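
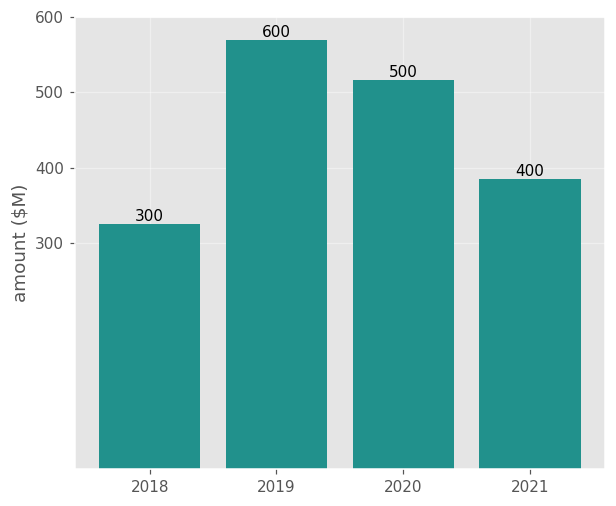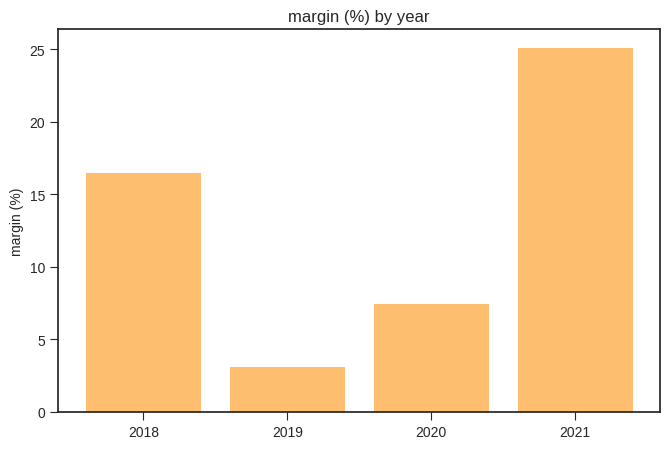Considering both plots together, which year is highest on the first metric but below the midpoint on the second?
Chart 2 median margin (%) ≈ 10; below-median years: 2019, 2020. Among those, 2019 has the highest amount ($M) (≈ 600).

2019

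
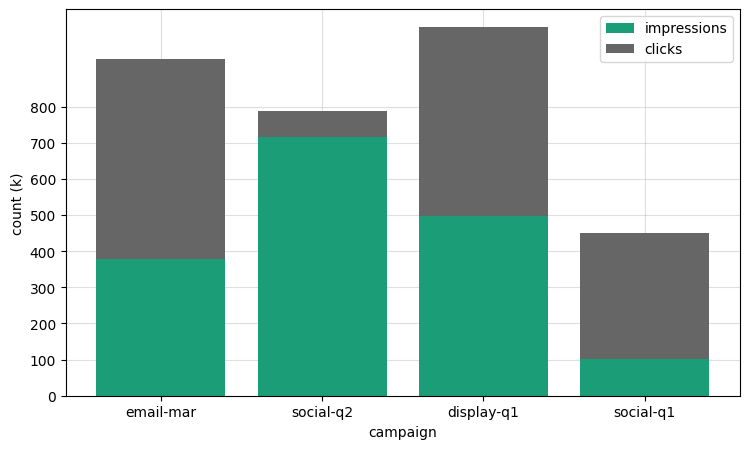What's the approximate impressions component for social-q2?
impressions top ≈ 700, bottom ≈ 0; segment ≈ 700.

≈ 700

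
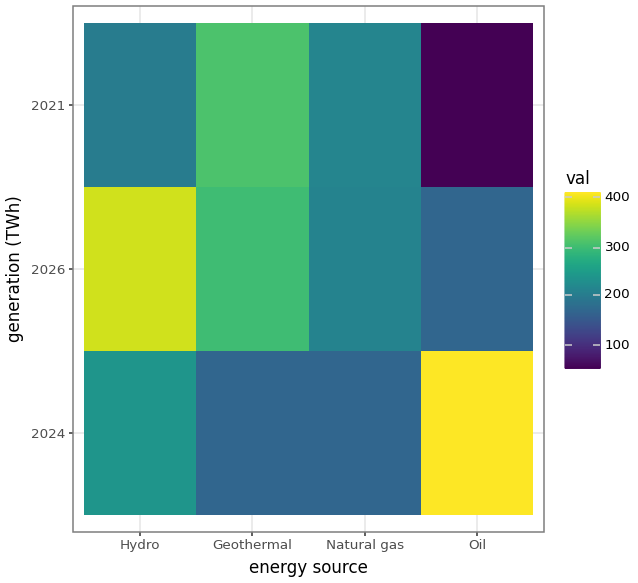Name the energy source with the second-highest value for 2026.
Top 3 for 2026: Hydro ≈ 400, Geothermal ≈ 300, Natural gas ≈ 200.

Geothermal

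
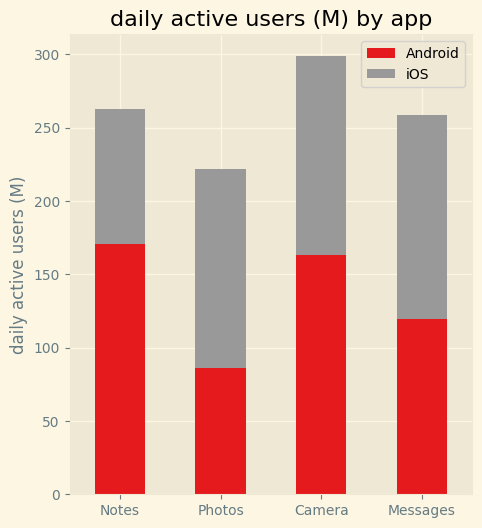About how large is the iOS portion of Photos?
iOS top ≈ 225, bottom ≈ 75; segment ≈ 150.

≈ 150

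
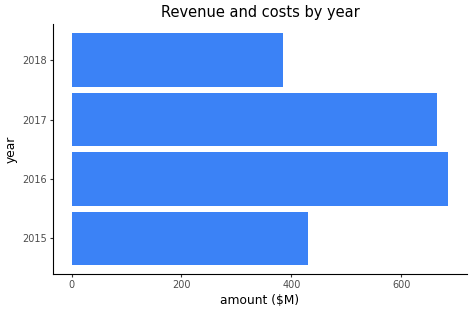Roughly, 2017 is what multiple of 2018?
≈ 1.75×

2017 ≈ 700, 2018 ≈ 400; 700/400 ≈ 1.75.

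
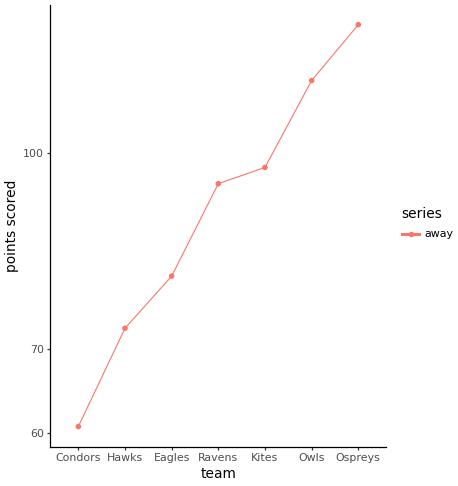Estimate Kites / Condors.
≈ 1.67×

Kites ≈ 100, Condors ≈ 60; 100/60 ≈ 1.67.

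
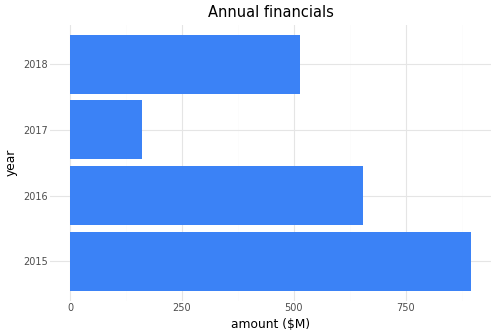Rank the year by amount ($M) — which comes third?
2018

Top 4: 2015 ≈ 900, 2016 ≈ 700, 2018 ≈ 500, 2017 ≈ 200.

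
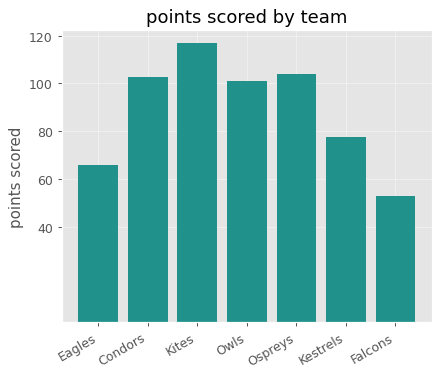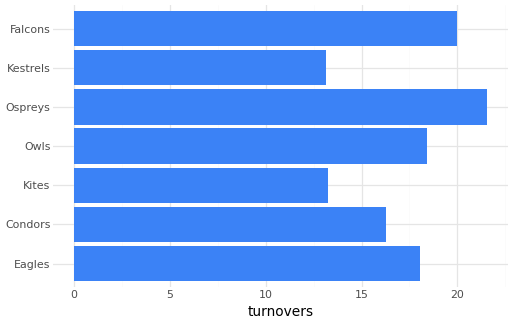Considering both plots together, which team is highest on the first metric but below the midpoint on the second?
Chart 2 median turnovers ≈ 18; below-median teams: Condors, Kites, Kestrels. Among those, Kites has the highest points scored (≈ 120).

Kites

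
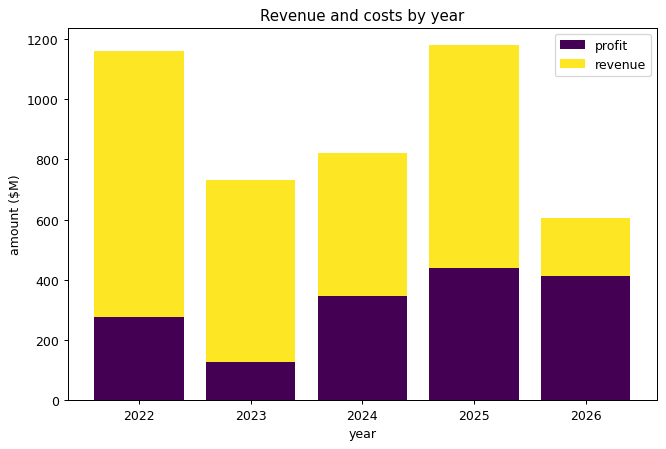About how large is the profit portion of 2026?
≈ 400

profit top ≈ 400, bottom ≈ 0; segment ≈ 400.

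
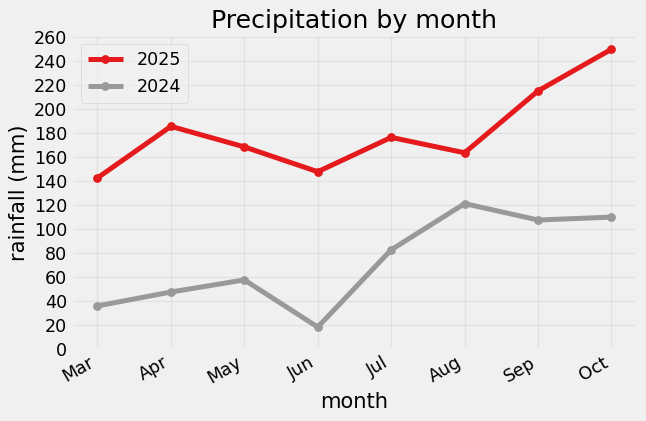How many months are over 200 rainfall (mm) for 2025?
2

Above 200: Sep, Oct.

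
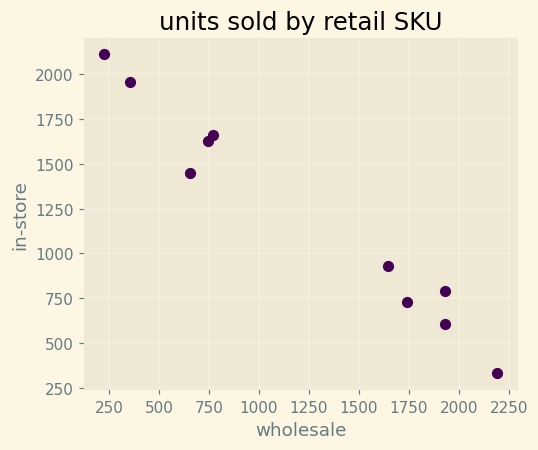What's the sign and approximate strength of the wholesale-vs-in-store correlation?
negative, strong

Points are negatively correlated; strong (|r| ≈ 1.0).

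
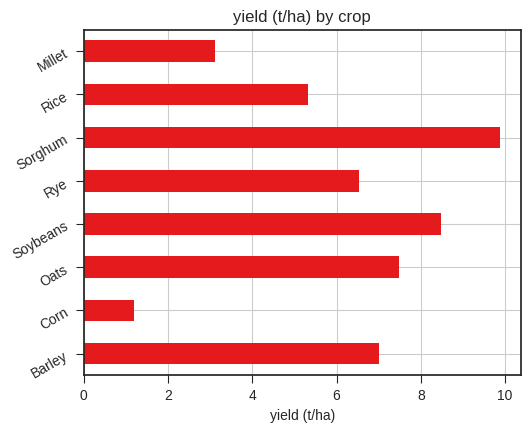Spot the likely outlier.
Corn ≈ 1; the rest sit between ≈ 3 and ≈ 10.

Corn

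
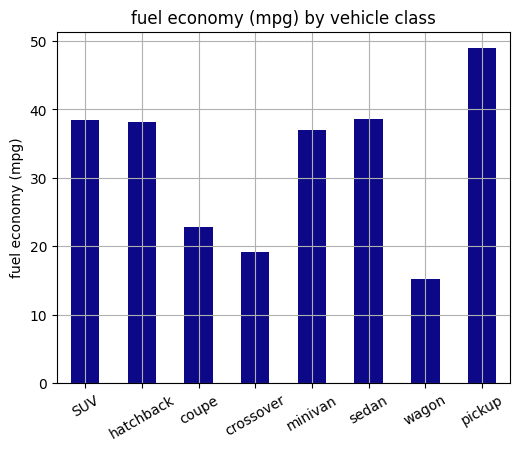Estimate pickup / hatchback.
≈ 1.25×

pickup ≈ 50, hatchback ≈ 40; 50/40 ≈ 1.25.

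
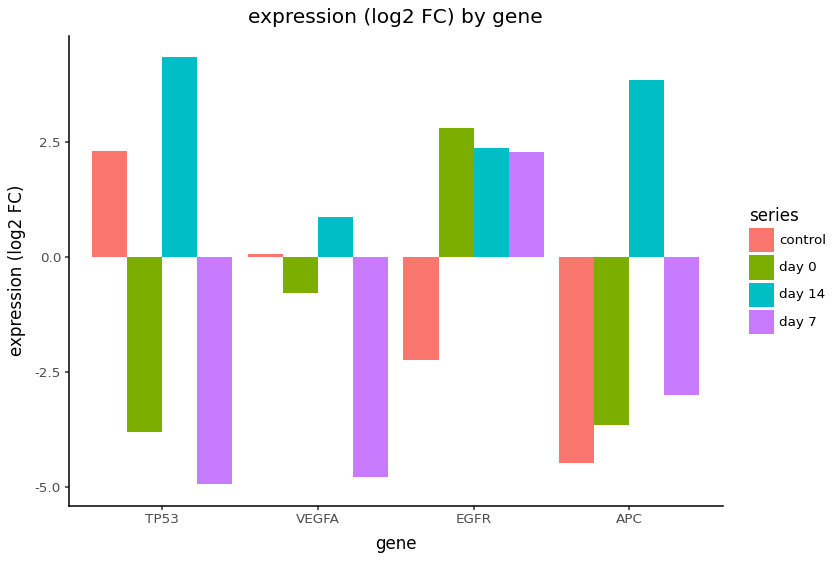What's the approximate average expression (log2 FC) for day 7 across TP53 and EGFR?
(-5 + 2) / 2 ≈ -2.

≈ -2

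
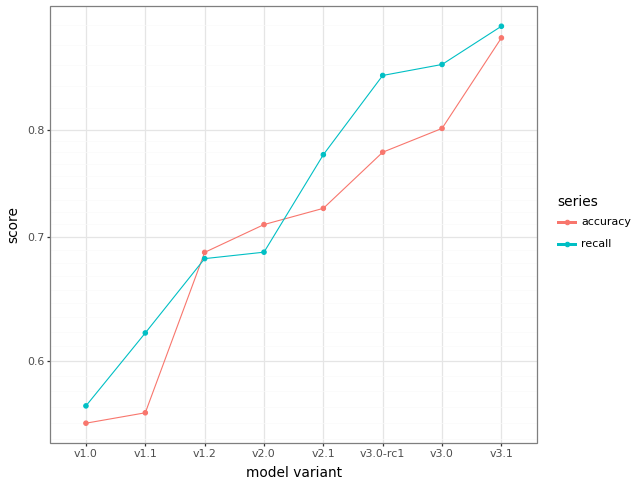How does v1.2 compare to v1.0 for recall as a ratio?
v1.2 ≈ 0.70, v1.0 ≈ 0.55; 0.70/0.55 ≈ 1.27.

≈ 1.27×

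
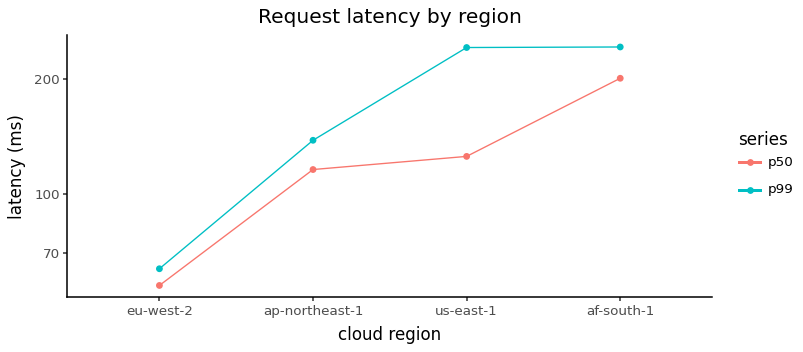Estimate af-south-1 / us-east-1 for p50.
≈ 1.67×

af-south-1 ≈ 200, us-east-1 ≈ 120; 200/120 ≈ 1.67.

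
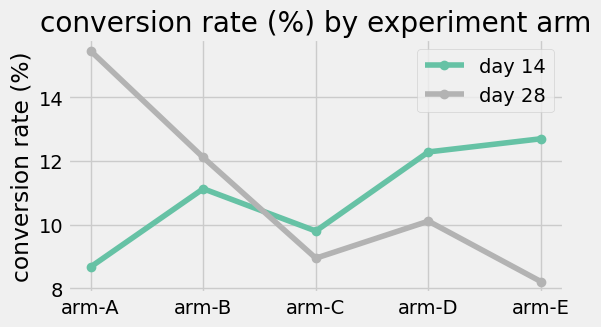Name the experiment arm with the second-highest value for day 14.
Top 3 for day 14: arm-E ≈ 13, arm-D ≈ 12, arm-B ≈ 11.

arm-D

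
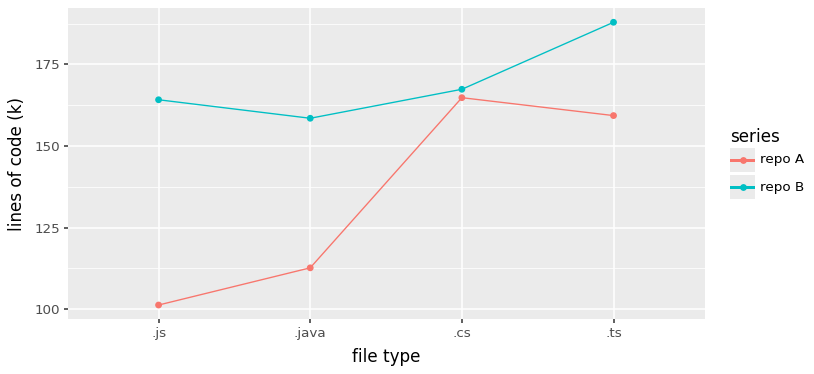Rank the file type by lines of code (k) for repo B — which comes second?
Top 3 for repo B: .ts ≈ 190, .cs ≈ 170, .js ≈ 160.

.cs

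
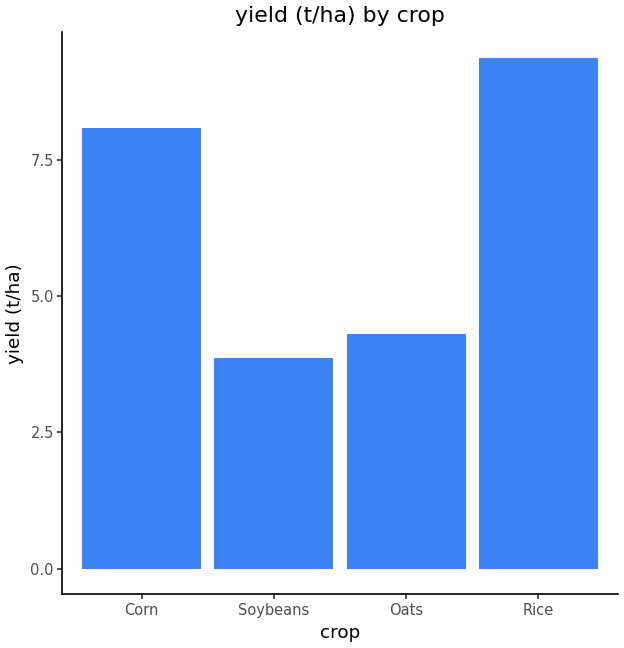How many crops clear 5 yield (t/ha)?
2

Above 5: Corn, Rice.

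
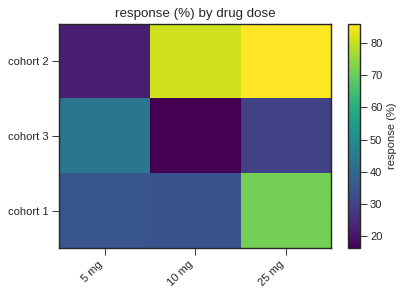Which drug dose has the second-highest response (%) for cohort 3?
Top 3 for cohort 3: 5 mg ≈ 40, 25 mg ≈ 30, 10 mg ≈ 20.

25 mg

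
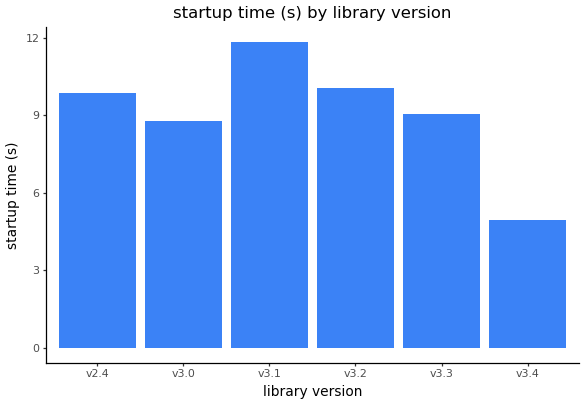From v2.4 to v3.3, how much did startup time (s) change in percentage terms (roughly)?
≈ -10%

v2.4 ≈ 10, v3.3 ≈ 9; (9 − 10) / 10 ≈ -10%.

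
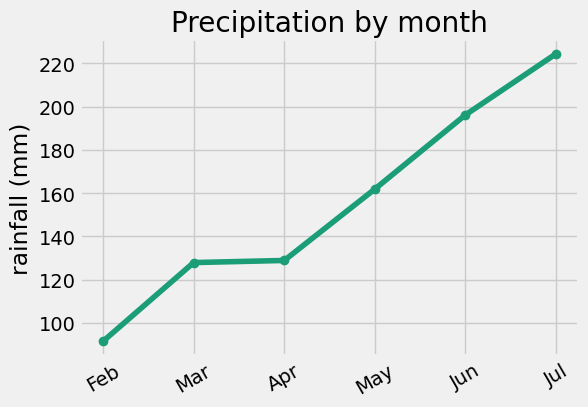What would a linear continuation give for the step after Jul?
≈ 250

Last three: 160, 200, 220 → slope ≈ 30/step → next ≈ 250.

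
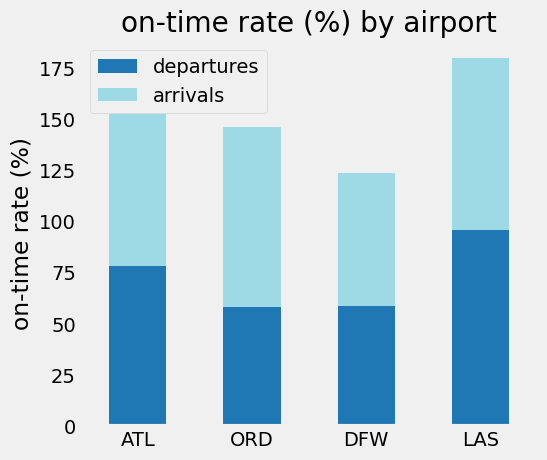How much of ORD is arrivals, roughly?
≈ 80

arrivals top ≈ 140, bottom ≈ 60; segment ≈ 80.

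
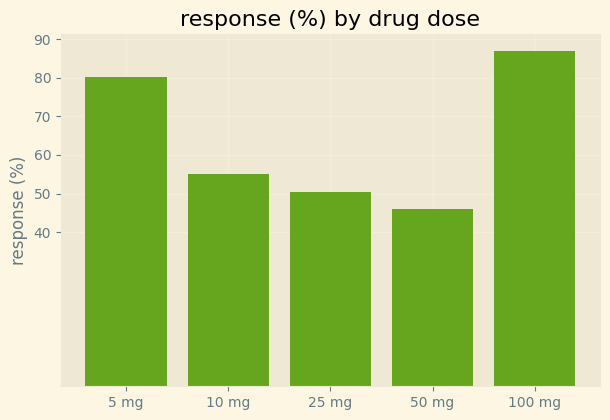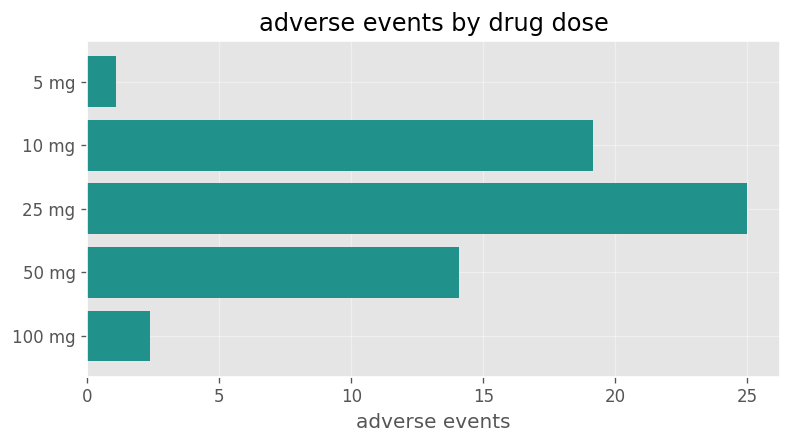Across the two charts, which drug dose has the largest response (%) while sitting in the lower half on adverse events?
Chart 2 median adverse events ≈ 15; below-median drug doses: 5 mg, 100 mg. Among those, 100 mg has the highest response (%) (≈ 90).

100 mg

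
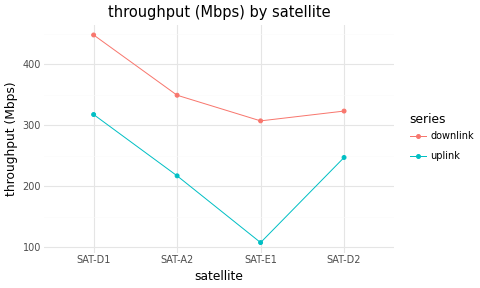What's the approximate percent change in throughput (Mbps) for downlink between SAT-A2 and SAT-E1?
SAT-A2 ≈ 350, SAT-E1 ≈ 300; (300 − 350) / 350 ≈ -14.3%.

≈ -14.3%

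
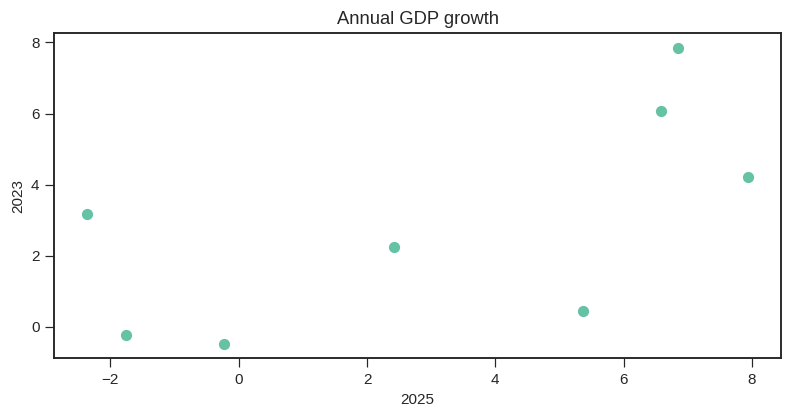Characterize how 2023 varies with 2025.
positive, moderate

Points are positively correlated; moderate (|r| ≈ 0.6).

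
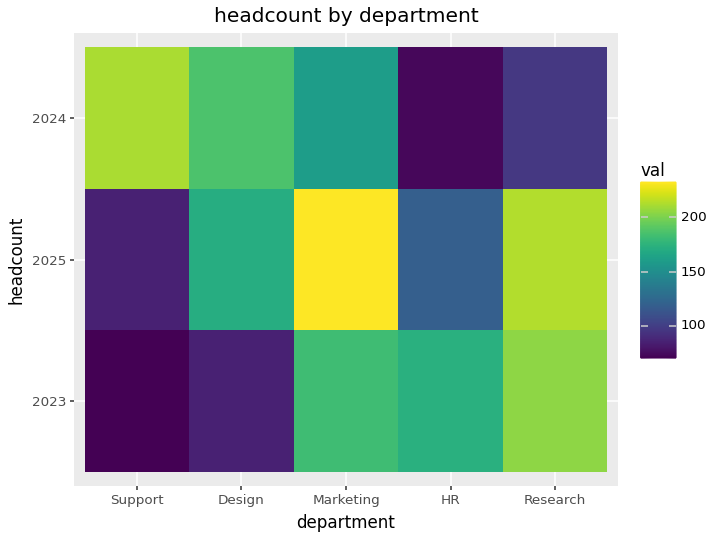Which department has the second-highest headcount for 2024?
Design

Top 3 for 2024: Support ≈ 220, Design ≈ 180, Marketing ≈ 160.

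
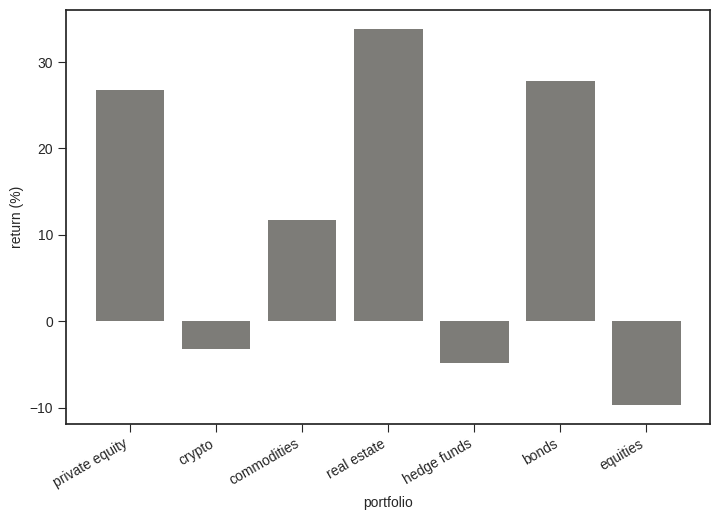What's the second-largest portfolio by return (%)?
bonds

Top 3: real estate ≈ 35, bonds ≈ 30, private equity ≈ 25.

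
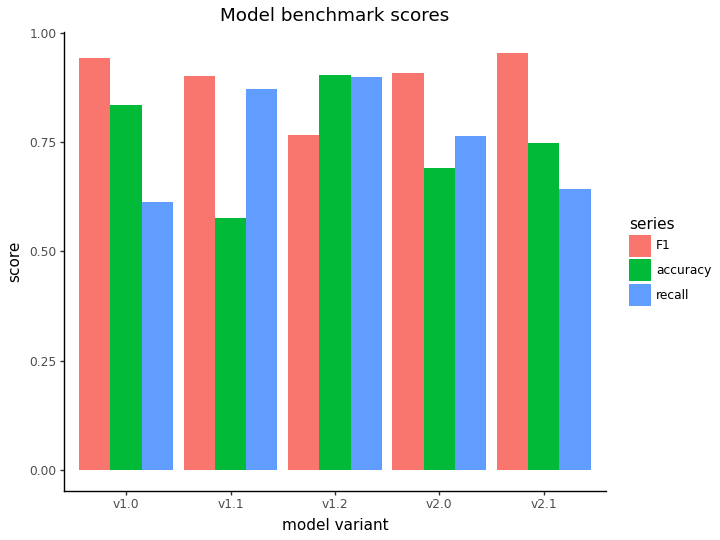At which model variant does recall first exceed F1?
v1.2

v1.1: recall ≈ 0.9 vs F1 ≈ 0.9 (not yet); v1.2: recall ≈ 0.9 vs F1 ≈ 0.8 (first crossover).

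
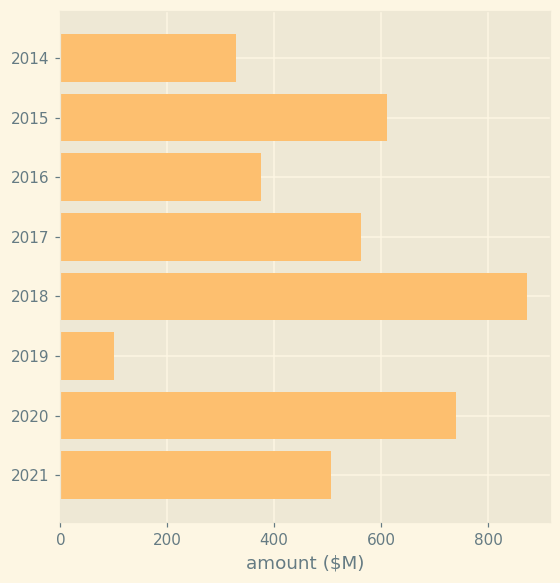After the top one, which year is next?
Top 3: 2018 ≈ 900, 2020 ≈ 700, 2015 ≈ 600.

2020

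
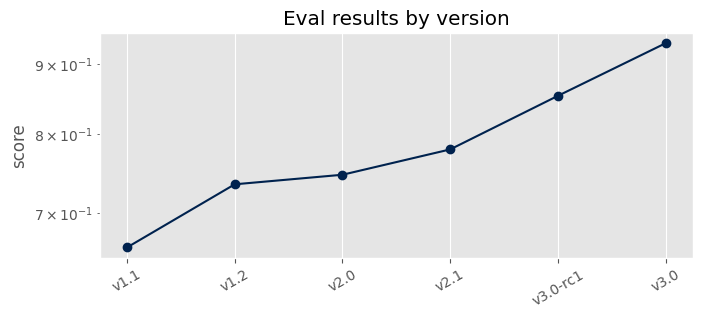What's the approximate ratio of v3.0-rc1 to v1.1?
≈ 1.31×

v3.0-rc1 ≈ 0.85, v1.1 ≈ 0.65; 0.85/0.65 ≈ 1.31.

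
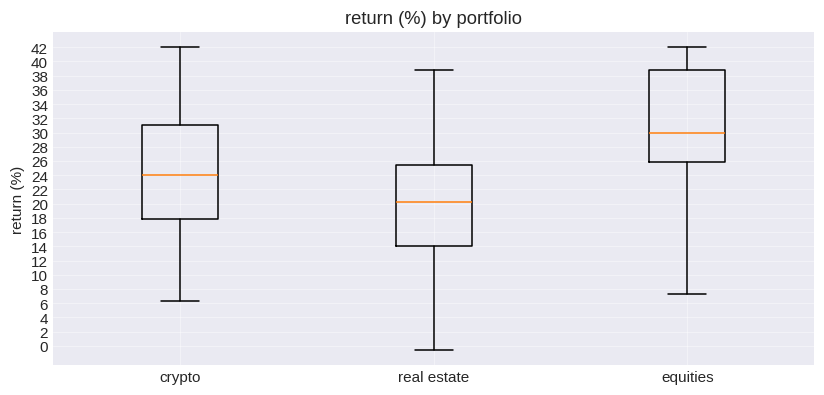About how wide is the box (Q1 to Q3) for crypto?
≈ 14

Q3 ≈ 32, Q1 ≈ 18; IQR ≈ 14.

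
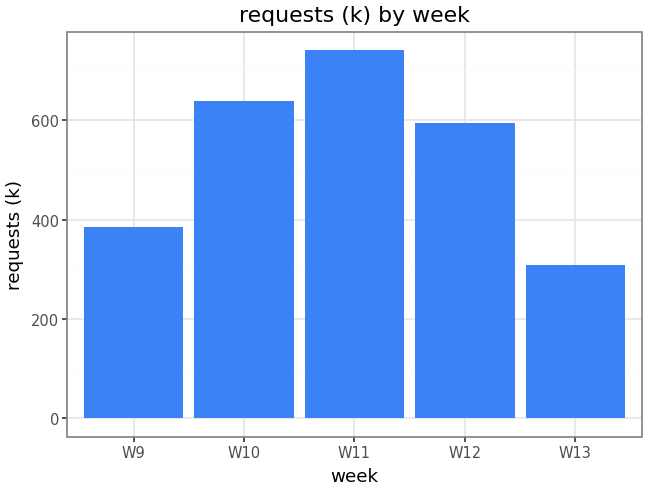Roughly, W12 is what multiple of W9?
W12 ≈ 600, W9 ≈ 400; 600/400 ≈ 1.5.

≈ 1.5×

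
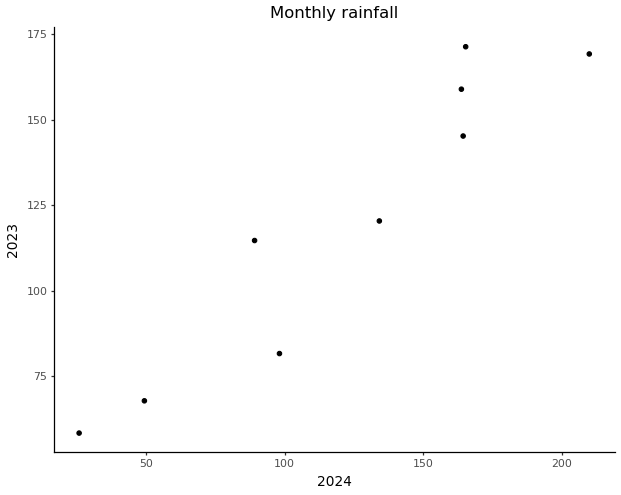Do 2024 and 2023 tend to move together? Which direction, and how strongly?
Points are positively correlated; strong (|r| ≈ 0.9).

positive, strong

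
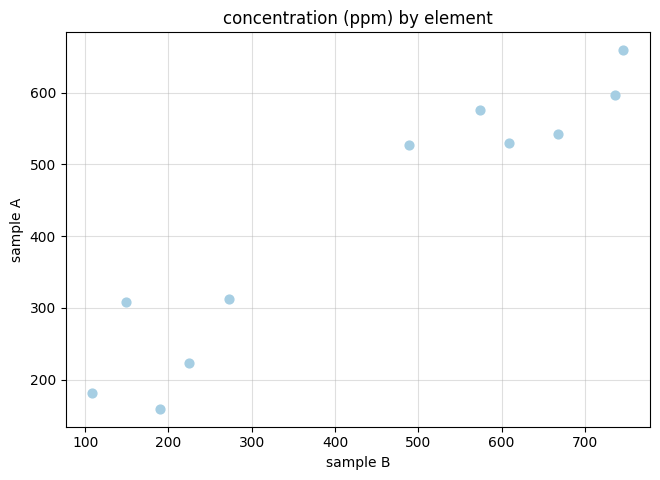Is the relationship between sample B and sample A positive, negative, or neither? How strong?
Points are positively correlated; strong (|r| ≈ 1.0).

positive, strong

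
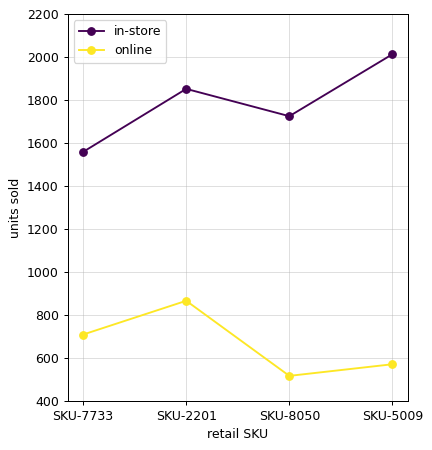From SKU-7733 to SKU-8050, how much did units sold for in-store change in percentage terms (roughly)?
SKU-7733 ≈ 1600, SKU-8050 ≈ 1800; (1800 − 1600) / 1600 ≈ +12.5%.

≈ +12.5%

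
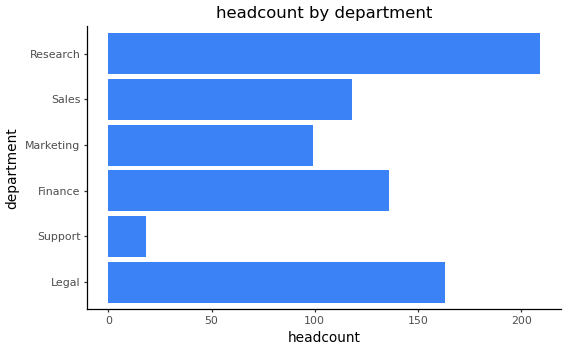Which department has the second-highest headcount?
Top 3: Research ≈ 200, Legal ≈ 160, Finance ≈ 140.

Legal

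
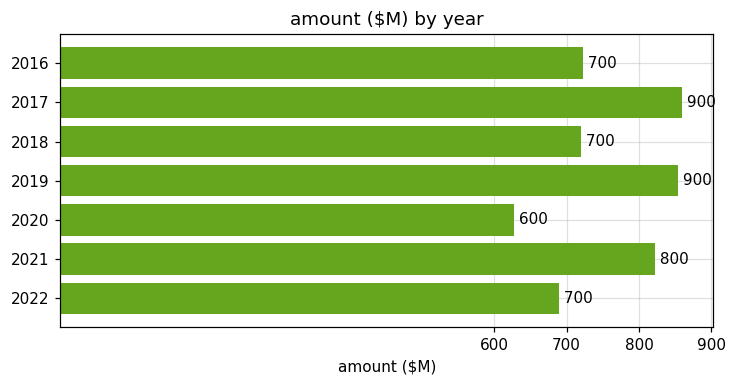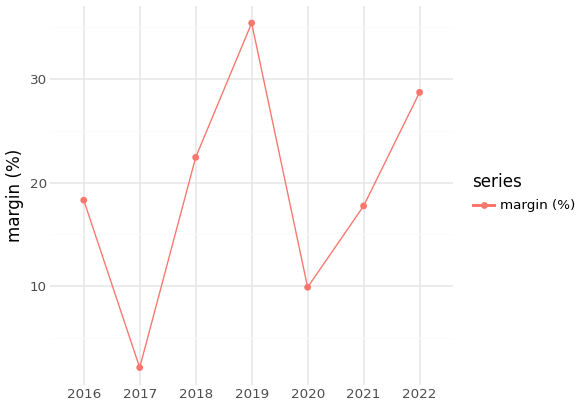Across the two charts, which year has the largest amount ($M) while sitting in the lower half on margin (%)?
Chart 2 median margin (%) ≈ 20; below-median years: 2017, 2020, 2021. Among those, 2017 has the highest amount ($M) (≈ 900).

2017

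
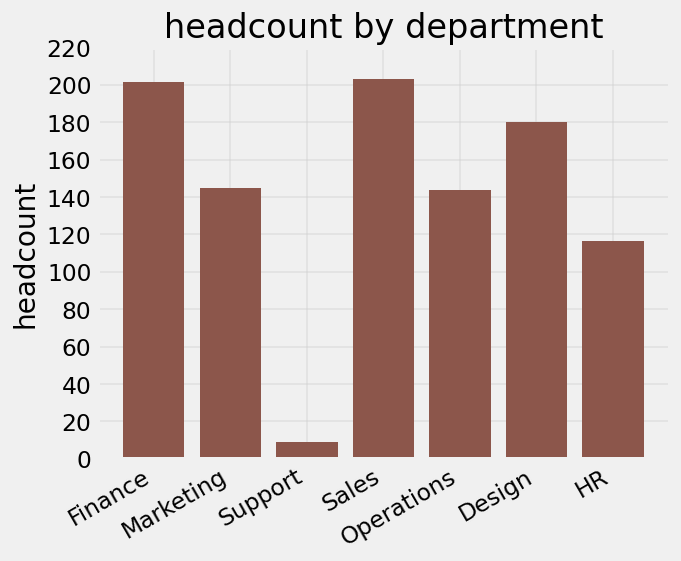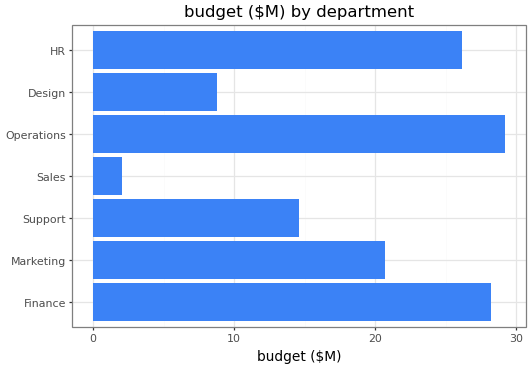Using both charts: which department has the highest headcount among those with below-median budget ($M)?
Chart 2 median budget ($M) ≈ 20; below-median departments: Support, Sales, Design. Among those, Sales has the highest headcount (≈ 200).

Sales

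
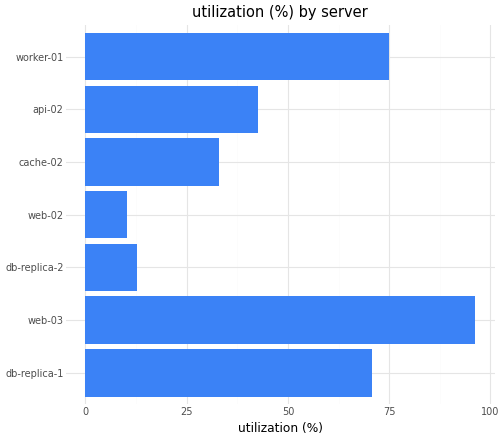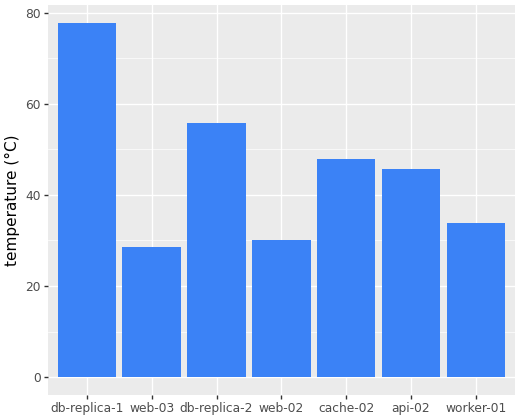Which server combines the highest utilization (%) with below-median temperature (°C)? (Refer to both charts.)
Chart 2 median temperature (°C) ≈ 50; below-median servers: web-03, web-02, worker-01. Among those, web-03 has the highest utilization (%) (≈ 100).

web-03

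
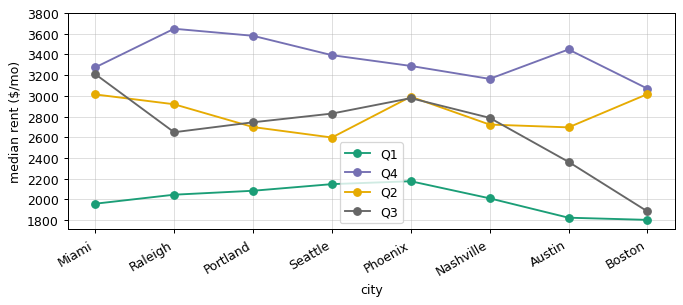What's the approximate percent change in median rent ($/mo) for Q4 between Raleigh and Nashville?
≈ -11.1%

Raleigh ≈ 3600, Nashville ≈ 3200; (3200 − 3600) / 3600 ≈ -11.1%.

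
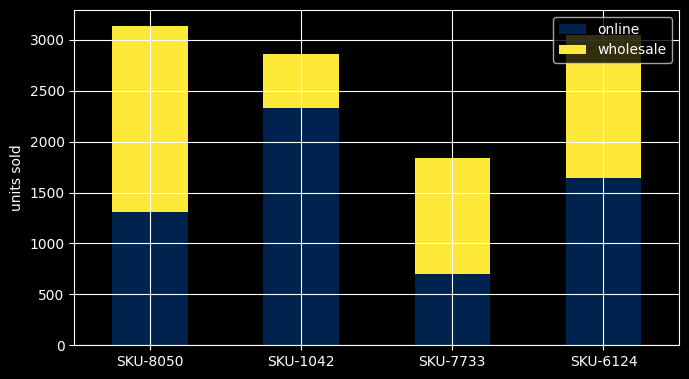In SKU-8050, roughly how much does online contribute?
≈ 1500

online top ≈ 1500, bottom ≈ 0; segment ≈ 1500.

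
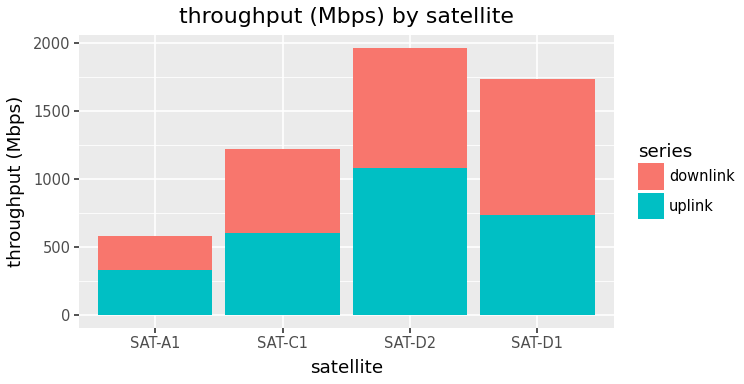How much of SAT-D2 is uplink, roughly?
uplink top ≈ 1000, bottom ≈ 0; segment ≈ 1000.

≈ 1000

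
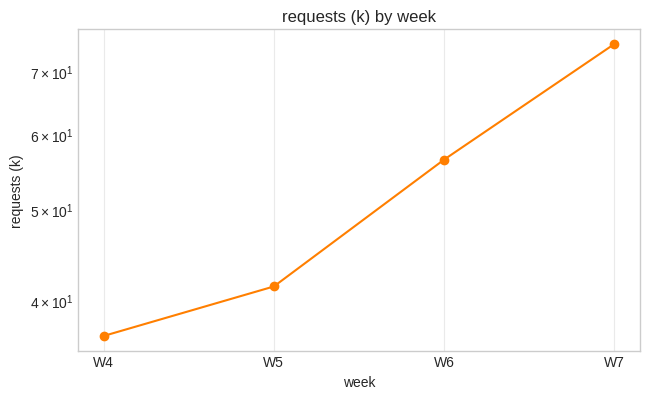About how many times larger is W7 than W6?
W7 ≈ 75, W6 ≈ 55; 75/55 ≈ 1.36.

≈ 1.36×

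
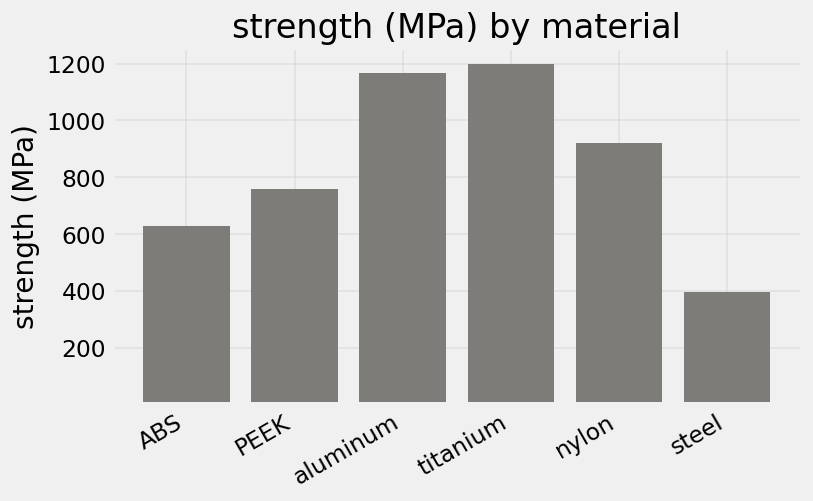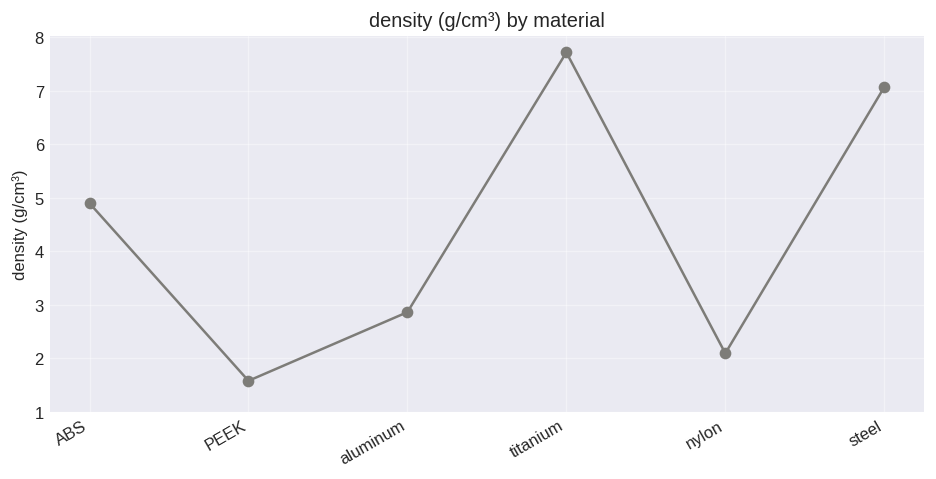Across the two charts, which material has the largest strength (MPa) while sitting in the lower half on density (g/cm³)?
Chart 2 median density (g/cm³) ≈ 4; below-median materials: PEEK, aluminum, nylon. Among those, aluminum has the highest strength (MPa) (≈ 1200).

aluminum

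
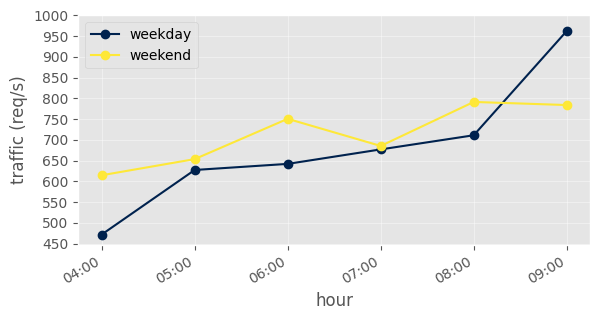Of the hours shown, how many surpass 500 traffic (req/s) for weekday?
5

Above 500: 05:00, 06:00, 07:00, 08:00, 09:00.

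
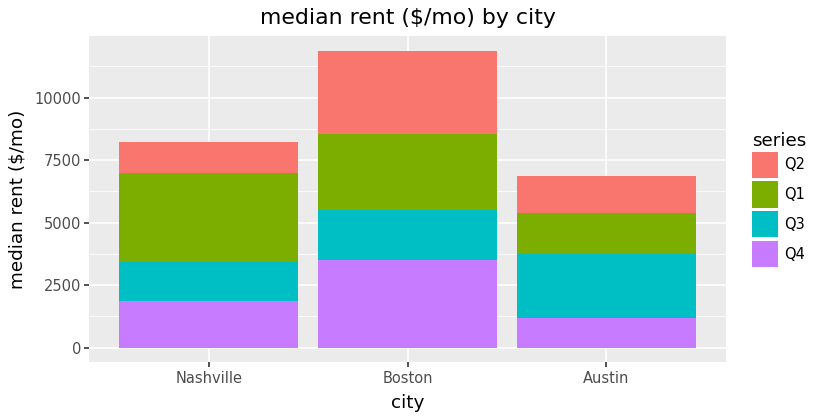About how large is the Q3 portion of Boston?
Q3 top ≈ 6000, bottom ≈ 4000; segment ≈ 2000.

≈ 2000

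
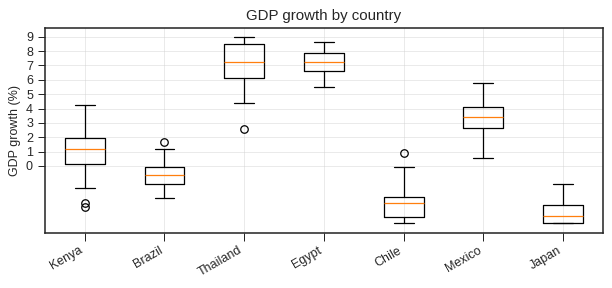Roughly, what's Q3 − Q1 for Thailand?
Q3 ≈ 8, Q1 ≈ 6; IQR ≈ 2.

≈ 2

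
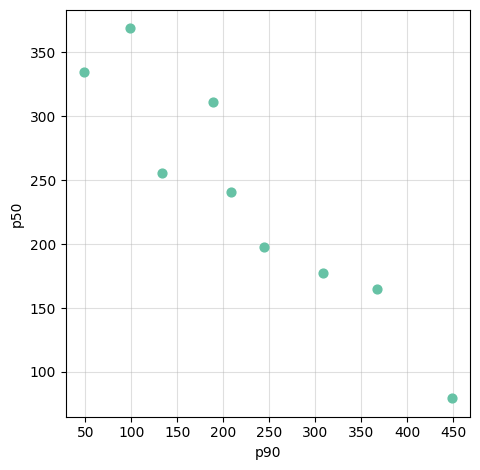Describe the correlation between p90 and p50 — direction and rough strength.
negative, strong

Points are negatively correlated; strong (|r| ≈ 0.9).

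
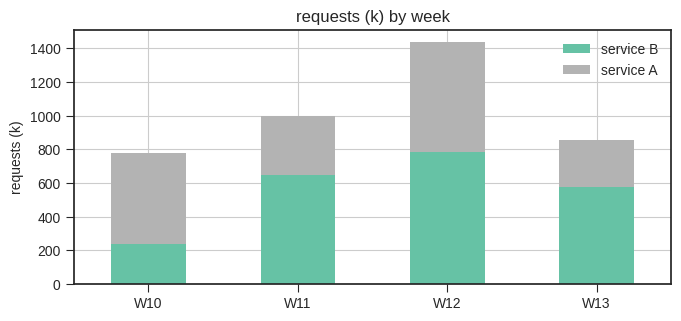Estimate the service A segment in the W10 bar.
≈ 600

service A top ≈ 800, bottom ≈ 200; segment ≈ 600.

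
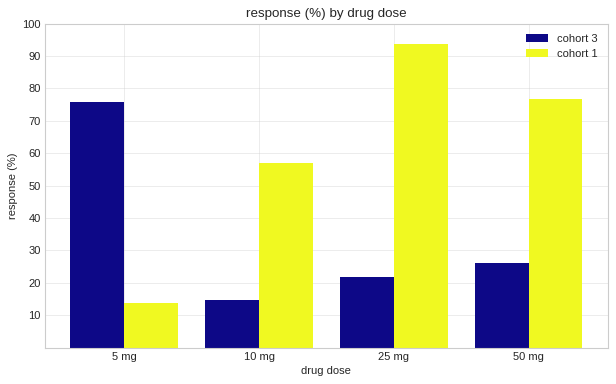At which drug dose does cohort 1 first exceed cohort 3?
5 mg: cohort 1 ≈ 10 vs cohort 3 ≈ 80 (not yet); 10 mg: cohort 1 ≈ 60 vs cohort 3 ≈ 10 (first crossover).

10 mg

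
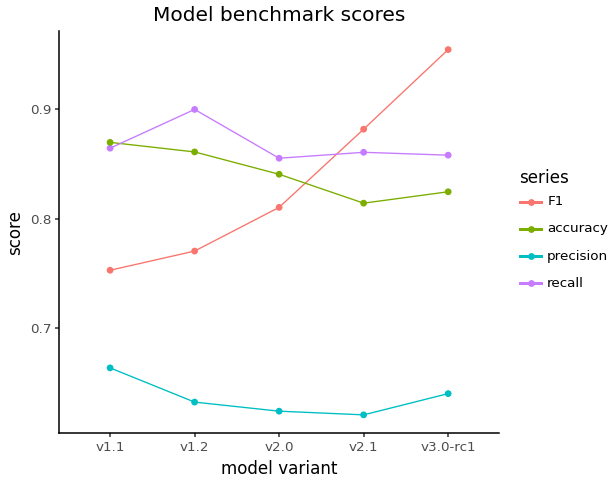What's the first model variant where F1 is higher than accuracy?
v2.1

v2.0: F1 ≈ 0.80 vs accuracy ≈ 0.85 (not yet); v2.1: F1 ≈ 0.90 vs accuracy ≈ 0.80 (first crossover).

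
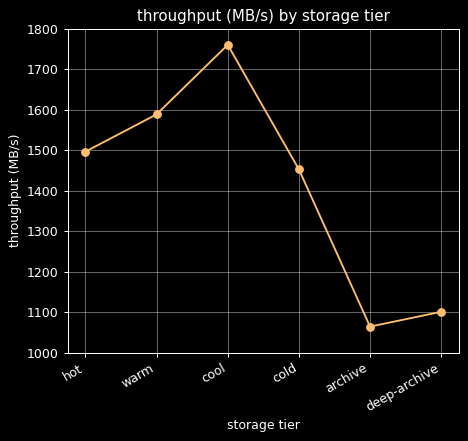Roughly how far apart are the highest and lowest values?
≈ 700

Max cool ≈ 1800, min archive ≈ 1100; range ≈ 700.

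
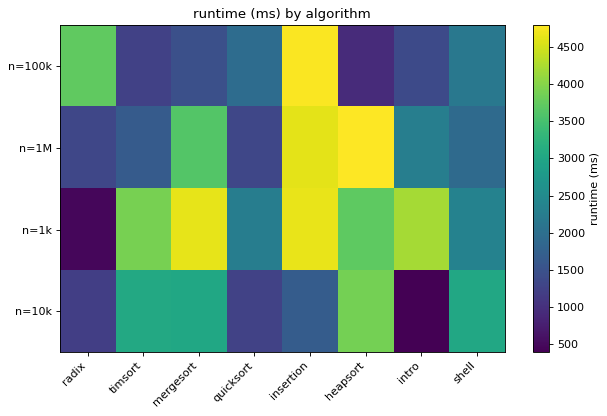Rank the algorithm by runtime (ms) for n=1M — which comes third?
mergesort

Top 4 for n=1M: heapsort ≈ 5000, insertion ≈ 4500, mergesort ≈ 3500, intro ≈ 2500.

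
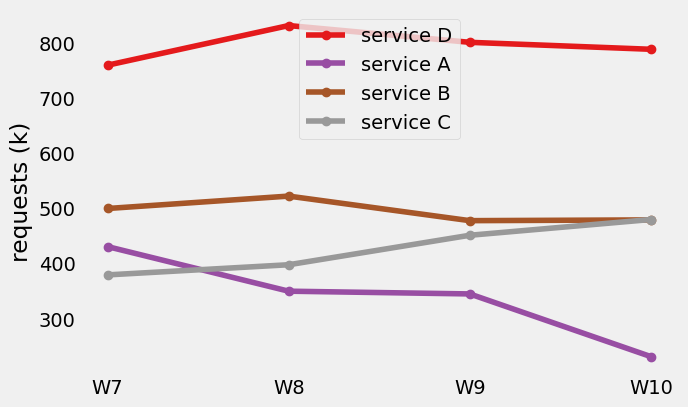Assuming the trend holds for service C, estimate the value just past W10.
≈ 550

Last three: 400, 450, 500 → slope ≈ 50/step → next ≈ 550.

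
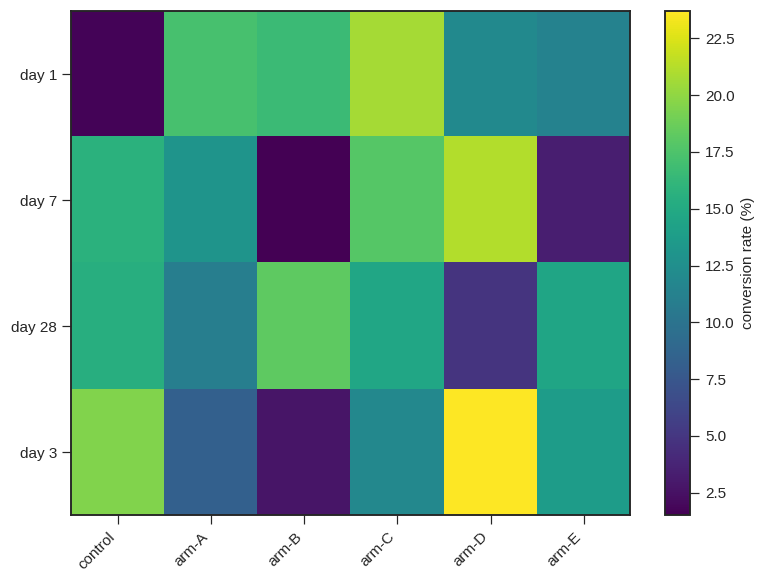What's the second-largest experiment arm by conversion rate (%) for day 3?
control

Top 3 for day 3: arm-D ≈ 24, control ≈ 20, arm-E ≈ 14.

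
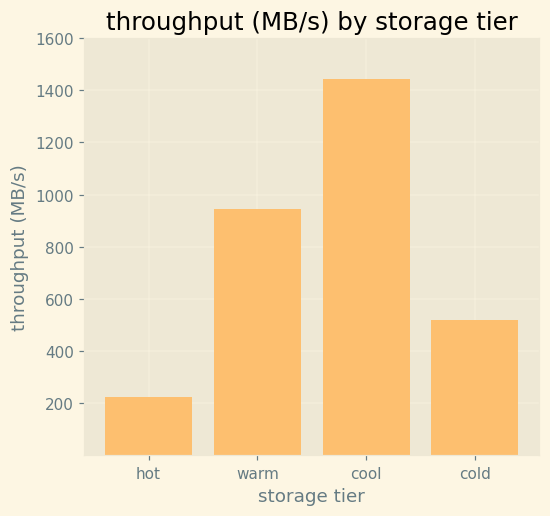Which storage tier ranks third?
cold

Top 4: cool ≈ 1400, warm ≈ 1000, cold ≈ 600, hot ≈ 200.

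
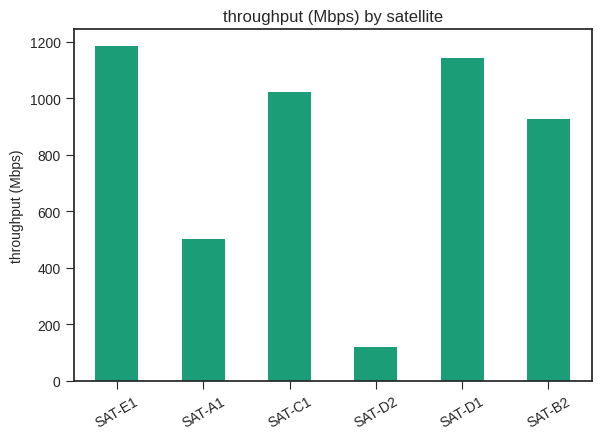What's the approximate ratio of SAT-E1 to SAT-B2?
≈ 1.33×

SAT-E1 ≈ 1200, SAT-B2 ≈ 900; 1200/900 ≈ 1.33.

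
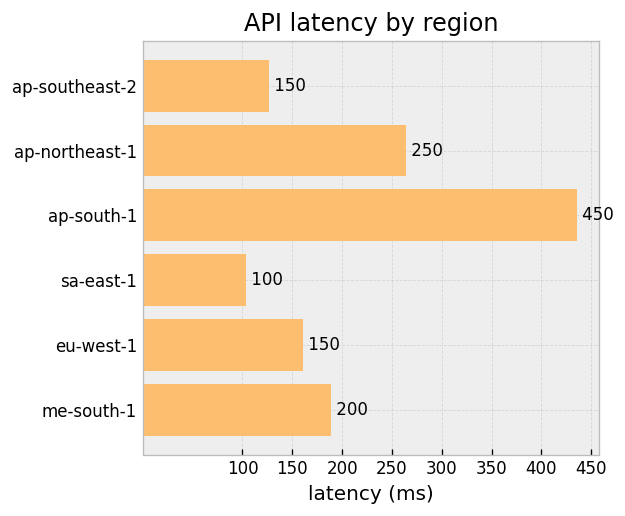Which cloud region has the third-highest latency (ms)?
Top 4: ap-south-1 ≈ 450, ap-northeast-1 ≈ 250, me-south-1 ≈ 200, eu-west-1 ≈ 150.

me-south-1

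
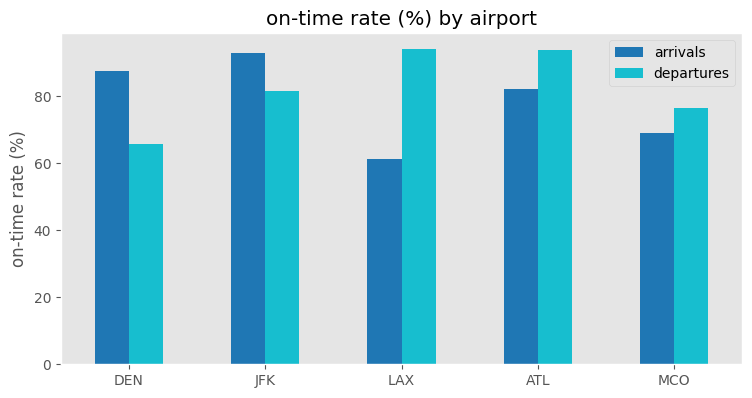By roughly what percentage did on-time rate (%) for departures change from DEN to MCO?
≈ +14.3%

DEN ≈ 70, MCO ≈ 80; (80 − 70) / 70 ≈ +14.3%.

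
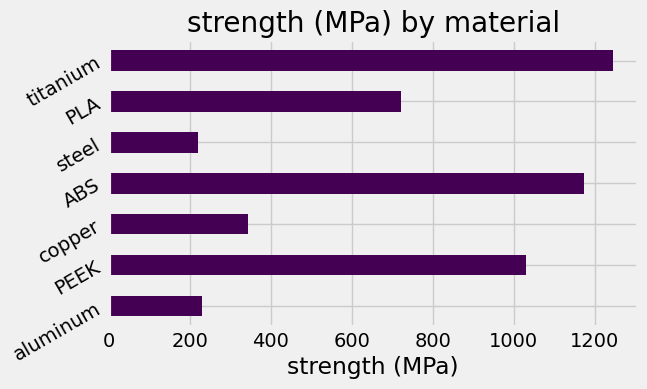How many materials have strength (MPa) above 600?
Above 600: PEEK, ABS, PLA, titanium.

4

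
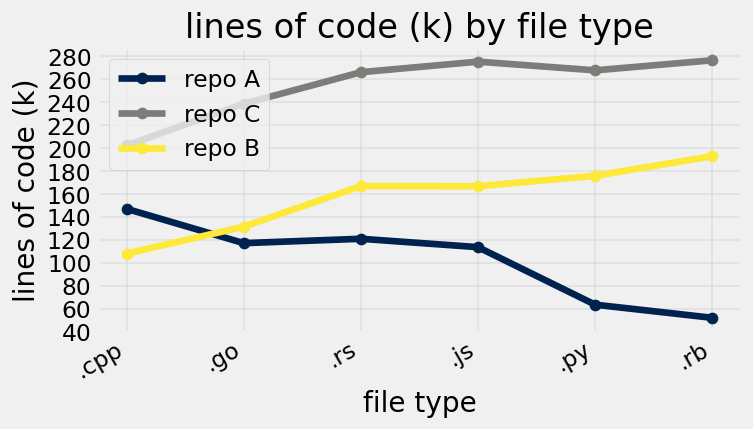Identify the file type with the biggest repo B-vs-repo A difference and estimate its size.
.rb, ≈ 140 k

.rb: repo B ≈ 200, repo A ≈ 60 → gap ≈ 140. Next-largest (.py) is only ≈ 120.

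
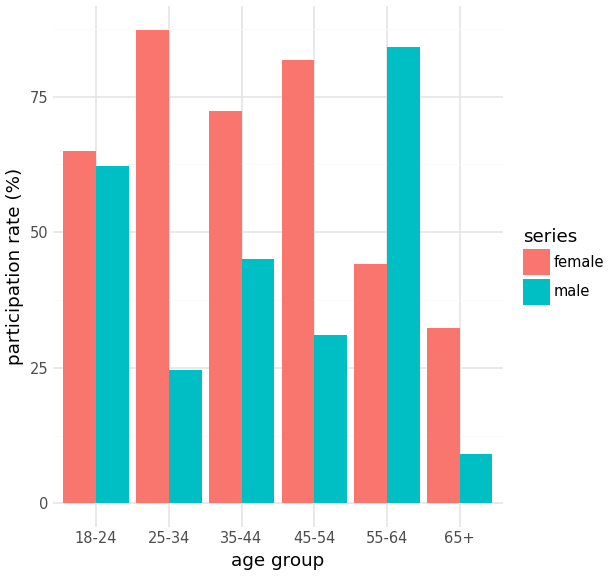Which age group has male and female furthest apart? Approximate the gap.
25-34: male ≈ 20, female ≈ 90 → gap ≈ 70. Next-largest (45-54) is only ≈ 50.

25-34, ≈ 70 %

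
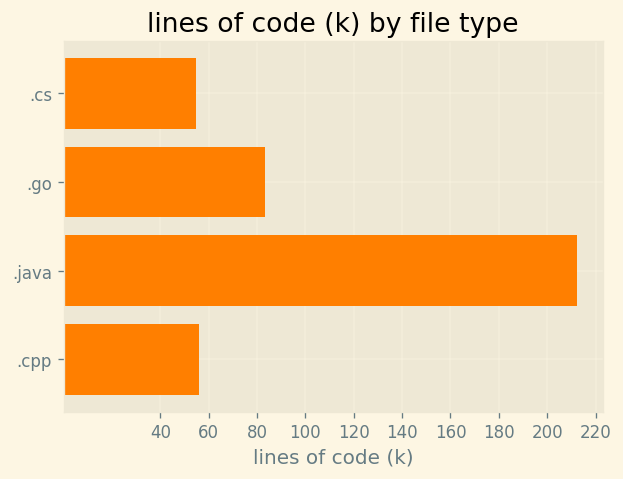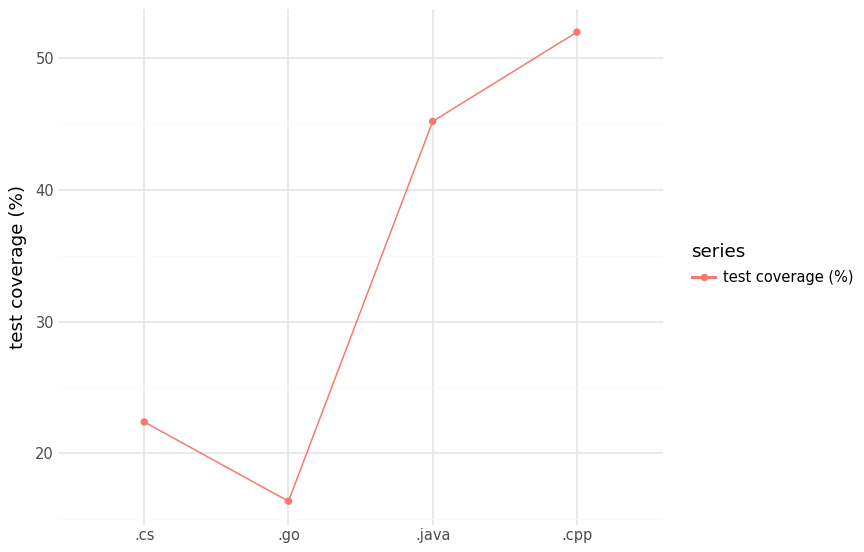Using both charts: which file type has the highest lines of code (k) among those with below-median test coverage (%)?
.go

Chart 2 median test coverage (%) ≈ 35; below-median file types: .cs, .go. Among those, .go has the highest lines of code (k) (≈ 80).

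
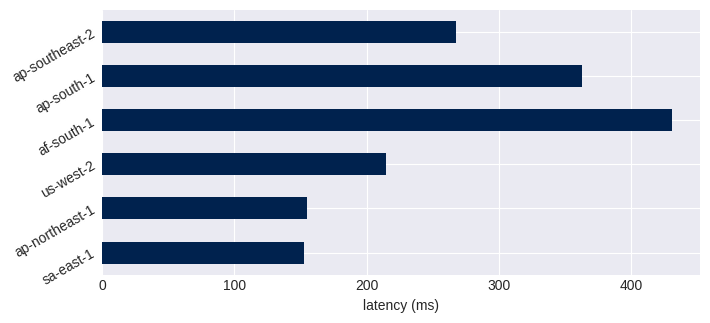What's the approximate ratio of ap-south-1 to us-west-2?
ap-south-1 ≈ 350, us-west-2 ≈ 200; 350/200 ≈ 1.75.

≈ 1.75×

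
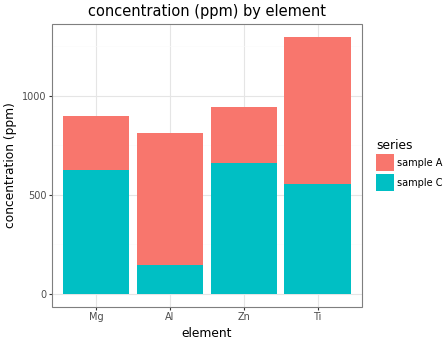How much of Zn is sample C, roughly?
sample C top ≈ 600, bottom ≈ 0; segment ≈ 600.

≈ 600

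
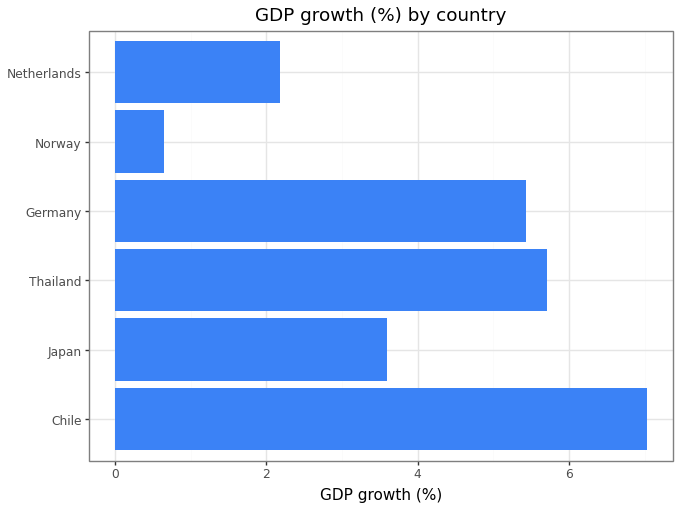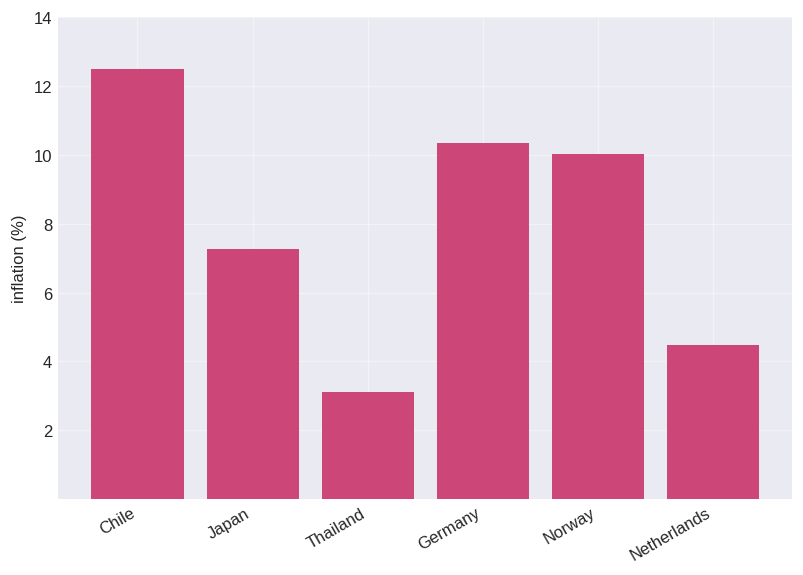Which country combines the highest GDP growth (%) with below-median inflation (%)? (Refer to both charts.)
Thailand

Chart 2 median inflation (%) ≈ 8; below-median countries: Japan, Thailand, Netherlands. Among those, Thailand has the highest GDP growth (%) (≈ 6).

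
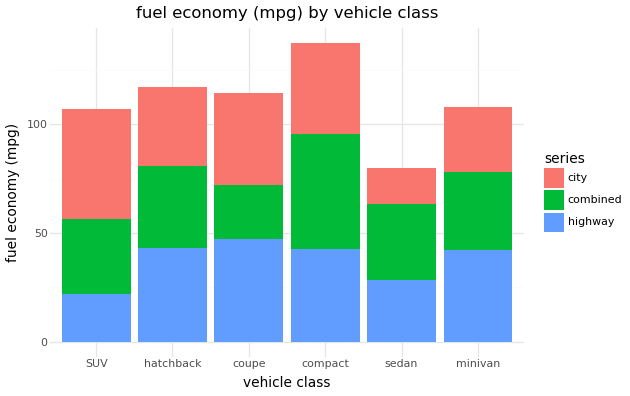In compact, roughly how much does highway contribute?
highway top ≈ 40, bottom ≈ 0; segment ≈ 40.

≈ 40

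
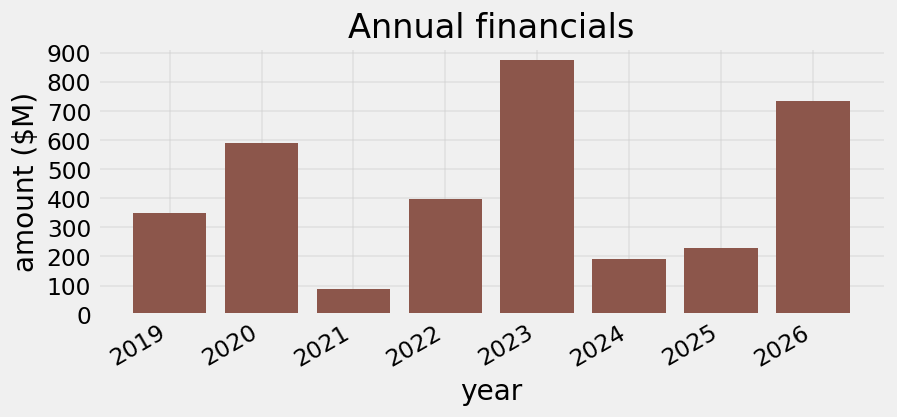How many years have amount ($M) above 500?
3

Above 500: 2020, 2023, 2026.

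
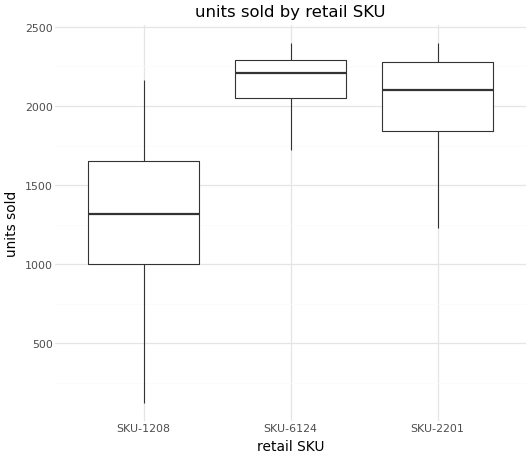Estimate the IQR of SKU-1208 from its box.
Q3 ≈ 1700, Q1 ≈ 1000; IQR ≈ 700.

≈ 700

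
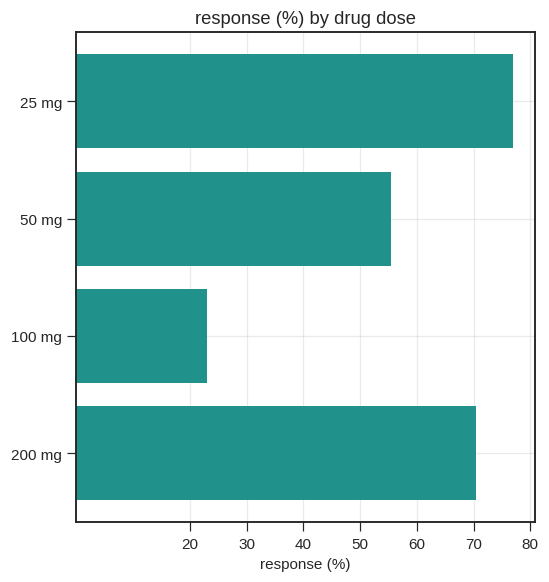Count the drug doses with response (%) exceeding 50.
3

Above 50: 25 mg, 50 mg, 200 mg.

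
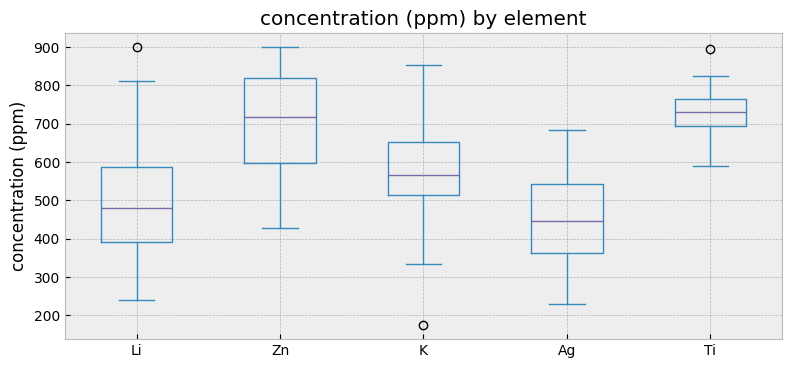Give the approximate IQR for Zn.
Q3 ≈ 825, Q1 ≈ 600; IQR ≈ 225.

≈ 225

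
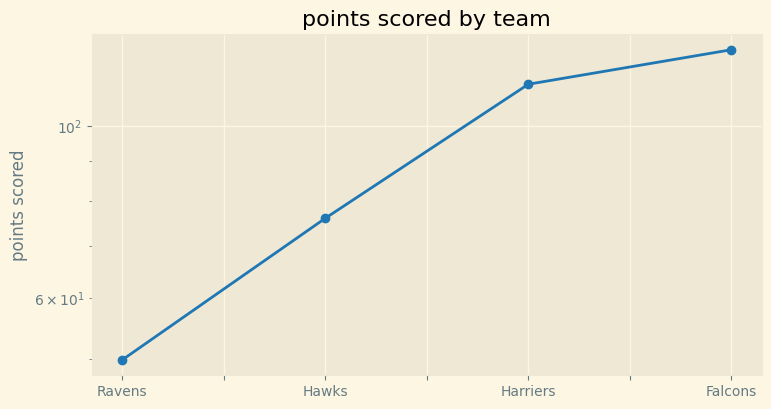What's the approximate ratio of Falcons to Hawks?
Falcons ≈ 130, Hawks ≈ 80; 130/80 ≈ 1.62.

≈ 1.62×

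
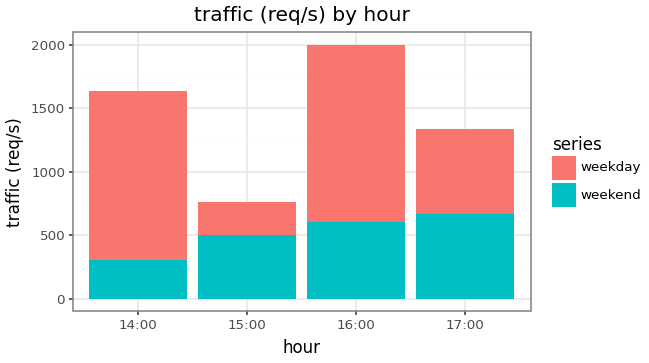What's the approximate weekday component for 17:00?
weekday top ≈ 1400, bottom ≈ 600; segment ≈ 800.

≈ 800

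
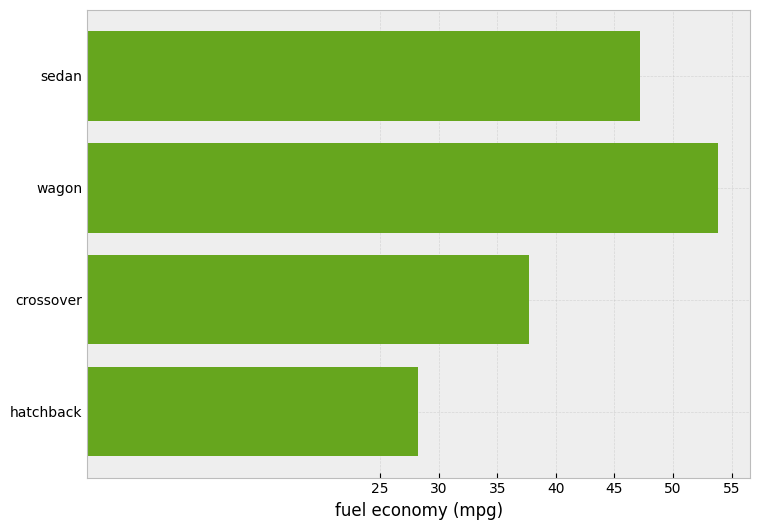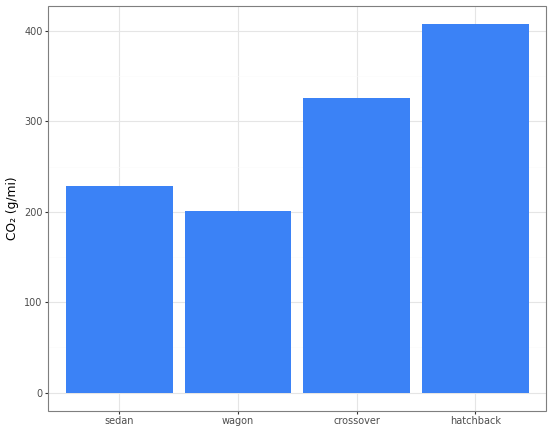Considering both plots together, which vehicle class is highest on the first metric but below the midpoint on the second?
Chart 2 median CO₂ (g/mi) ≈ 300; below-median vehicle classes: sedan, wagon. Among those, wagon has the highest fuel economy (mpg) (≈ 55).

wagon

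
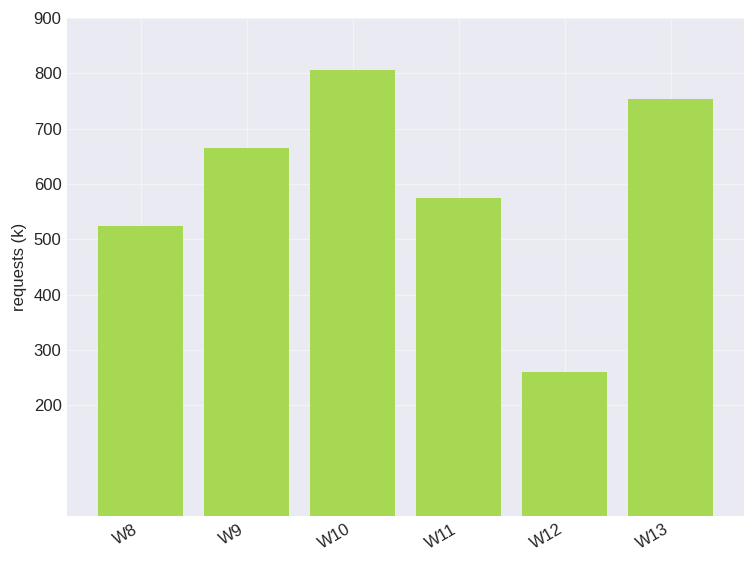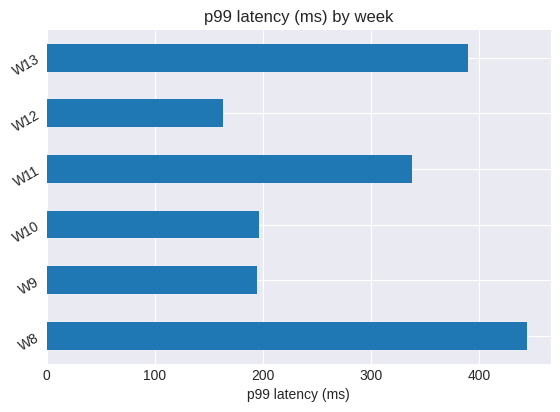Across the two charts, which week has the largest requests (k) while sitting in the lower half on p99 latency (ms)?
W10

Chart 2 median p99 latency (ms) ≈ 250; below-median weeks: W9, W10, W12. Among those, W10 has the highest requests (k) (≈ 800).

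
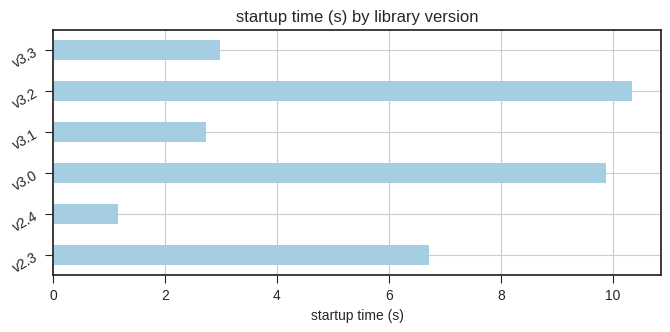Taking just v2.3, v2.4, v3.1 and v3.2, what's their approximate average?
(7 + 1 + 3 + 10) / 4 ≈ 5.

≈ 5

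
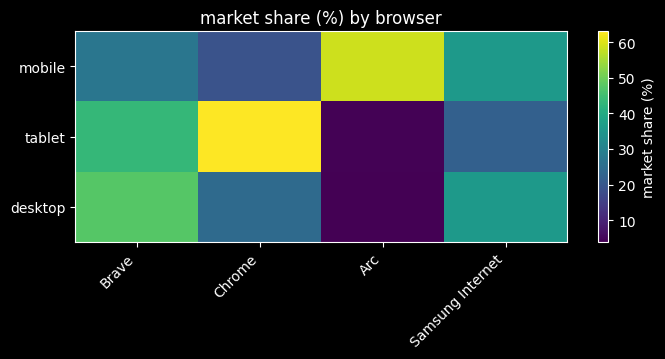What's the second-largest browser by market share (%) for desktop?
Samsung Internet

Top 3 for desktop: Brave ≈ 45, Samsung Internet ≈ 35, Chrome ≈ 25.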